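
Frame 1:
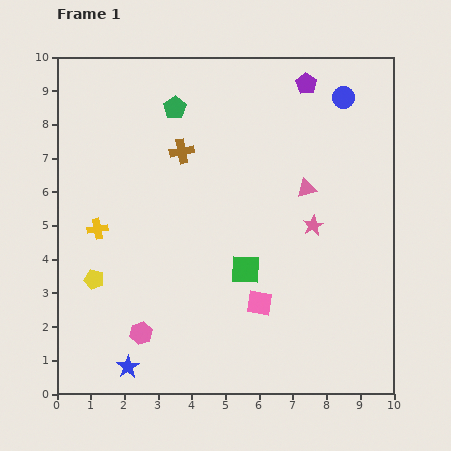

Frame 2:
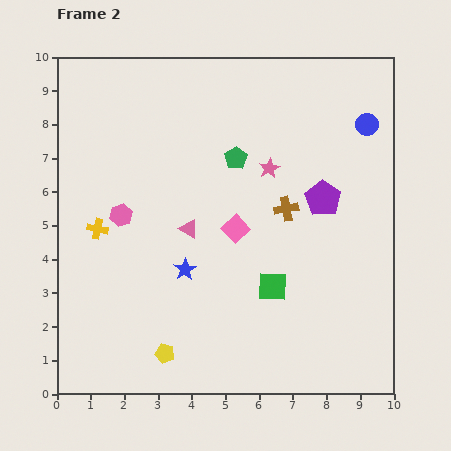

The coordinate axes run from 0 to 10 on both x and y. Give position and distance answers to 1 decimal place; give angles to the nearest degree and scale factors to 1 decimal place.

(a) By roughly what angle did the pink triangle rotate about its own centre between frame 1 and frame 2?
46° clockwise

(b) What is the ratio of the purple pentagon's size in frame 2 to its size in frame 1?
1.7×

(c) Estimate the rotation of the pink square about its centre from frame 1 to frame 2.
38° clockwise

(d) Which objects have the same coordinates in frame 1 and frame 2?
the yellow cross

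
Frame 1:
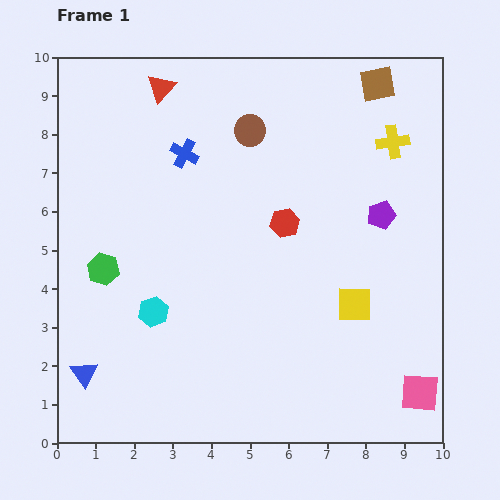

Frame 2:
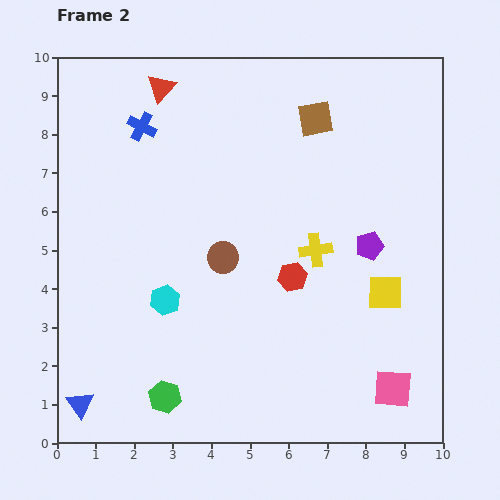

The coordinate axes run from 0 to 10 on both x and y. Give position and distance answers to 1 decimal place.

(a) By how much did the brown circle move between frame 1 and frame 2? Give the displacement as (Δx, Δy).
(-0.7, -3.3)

The brown circle was at (5.0, 8.1) in frame 1 and (4.3, 4.8) in frame 2.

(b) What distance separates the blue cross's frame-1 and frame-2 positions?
1.3

The blue cross moved from (3.3, 7.5) to (2.2, 8.2), a distance of √(1.1² + 0.7²) ≈ 1.3.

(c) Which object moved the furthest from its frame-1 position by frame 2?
the green hexagon

(moved 3.7; next 3.4)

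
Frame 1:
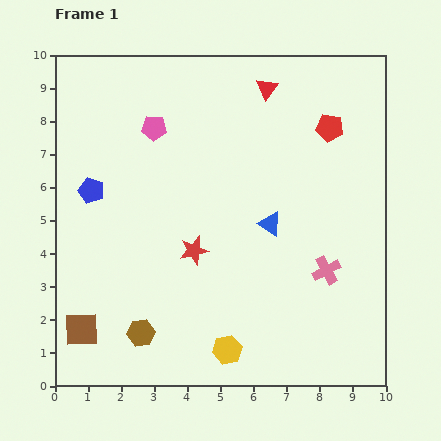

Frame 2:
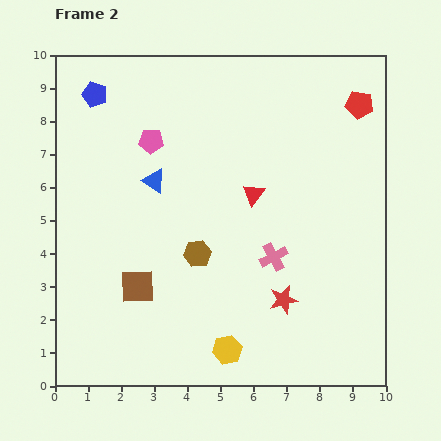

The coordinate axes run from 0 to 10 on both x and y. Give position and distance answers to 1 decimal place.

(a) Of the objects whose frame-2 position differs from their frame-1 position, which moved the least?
the pink pentagon

(moved 0.4)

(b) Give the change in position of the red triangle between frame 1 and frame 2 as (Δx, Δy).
(-0.4, -3.2)

The red triangle was at (6.4, 9.0) in frame 1 and (6.0, 5.8) in frame 2.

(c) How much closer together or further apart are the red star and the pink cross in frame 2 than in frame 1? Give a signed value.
-2.7

Distance in frame 1: 4.0. Distance in frame 2: 1.3.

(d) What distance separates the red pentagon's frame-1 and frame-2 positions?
1.1

The red pentagon moved from (8.3, 7.8) to (9.2, 8.5), a distance of √(0.9² + 0.7²) ≈ 1.1.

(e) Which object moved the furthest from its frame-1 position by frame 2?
the blue triangle

(moved 3.7; next 3.2)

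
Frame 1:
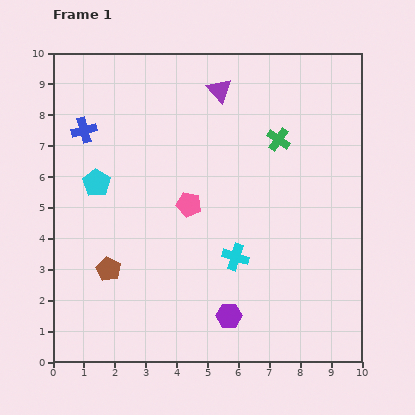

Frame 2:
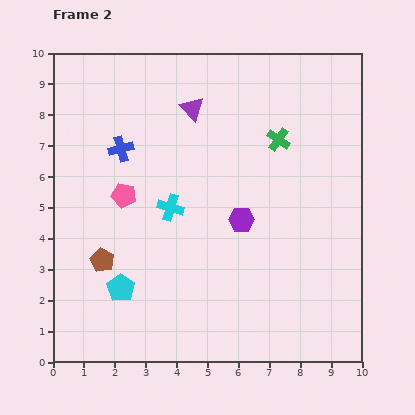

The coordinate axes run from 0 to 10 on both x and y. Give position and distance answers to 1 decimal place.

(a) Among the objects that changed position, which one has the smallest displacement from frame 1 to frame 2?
the brown pentagon

(moved 0.4)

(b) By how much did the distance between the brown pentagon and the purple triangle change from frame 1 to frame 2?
-1.1

Distance in frame 1: 6.8. Distance in frame 2: 5.7.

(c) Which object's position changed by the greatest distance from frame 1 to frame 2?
the cyan pentagon

(moved 3.5; next 3.1)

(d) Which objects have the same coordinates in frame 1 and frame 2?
the green cross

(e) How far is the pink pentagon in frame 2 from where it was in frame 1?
2.1

The pink pentagon moved from (4.4, 5.1) to (2.3, 5.4), a distance of √(2.1² + 0.3²) ≈ 2.1.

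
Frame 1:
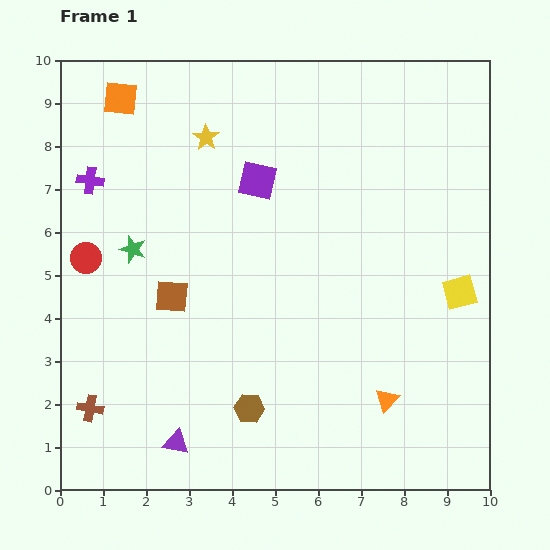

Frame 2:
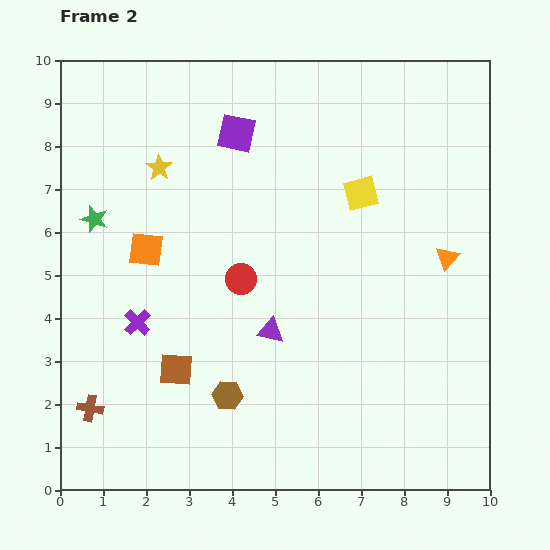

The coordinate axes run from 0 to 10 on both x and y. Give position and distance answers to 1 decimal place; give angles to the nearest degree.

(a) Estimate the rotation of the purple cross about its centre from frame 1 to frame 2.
37° clockwise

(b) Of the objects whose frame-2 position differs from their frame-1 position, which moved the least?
the brown hexagon

(moved 0.6)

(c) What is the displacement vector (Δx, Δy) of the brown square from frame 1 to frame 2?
(0.1, -1.7)

The brown square was at (2.6, 4.5) in frame 1 and (2.7, 2.8) in frame 2.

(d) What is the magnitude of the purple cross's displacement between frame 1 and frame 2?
3.5

The purple cross moved from (0.7, 7.2) to (1.8, 3.9), a distance of √(1.1² + 3.3²) ≈ 3.5.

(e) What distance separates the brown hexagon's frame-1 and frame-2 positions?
0.6

The brown hexagon moved from (4.4, 1.9) to (3.9, 2.2), a distance of √(0.5² + 0.3²) ≈ 0.6.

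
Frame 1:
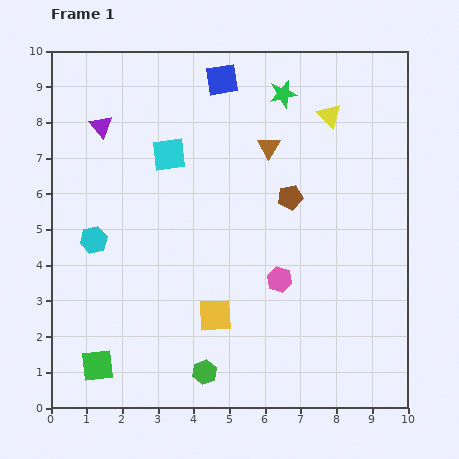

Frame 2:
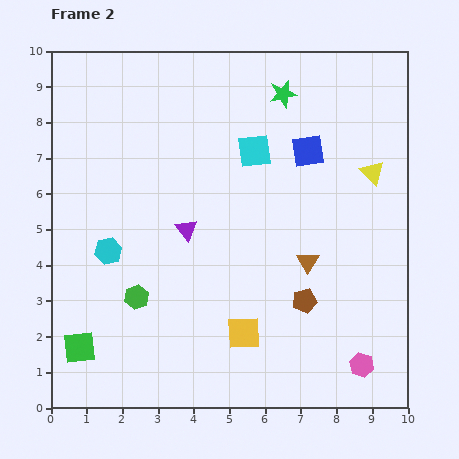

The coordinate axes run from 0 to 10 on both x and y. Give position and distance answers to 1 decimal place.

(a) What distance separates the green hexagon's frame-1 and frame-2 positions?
2.8

The green hexagon moved from (4.3, 1.0) to (2.4, 3.1), a distance of √(1.9² + 2.1²) ≈ 2.8.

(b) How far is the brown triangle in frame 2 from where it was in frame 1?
3.4

The brown triangle moved from (6.1, 7.3) to (7.2, 4.1), a distance of √(1.1² + 3.2²) ≈ 3.4.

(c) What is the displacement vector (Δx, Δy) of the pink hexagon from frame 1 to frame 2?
(2.3, -2.4)

The pink hexagon was at (6.4, 3.6) in frame 1 and (8.7, 1.2) in frame 2.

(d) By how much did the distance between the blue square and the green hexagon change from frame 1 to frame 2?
-1.9

Distance in frame 1: 8.2. Distance in frame 2: 6.3.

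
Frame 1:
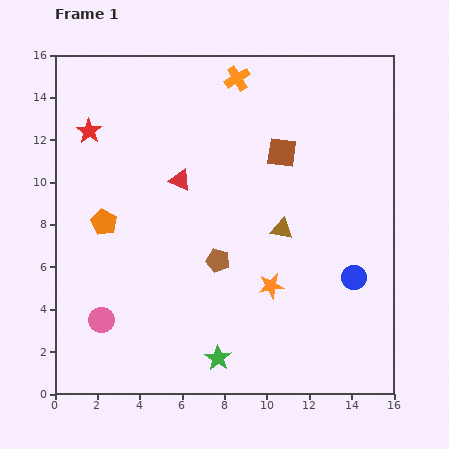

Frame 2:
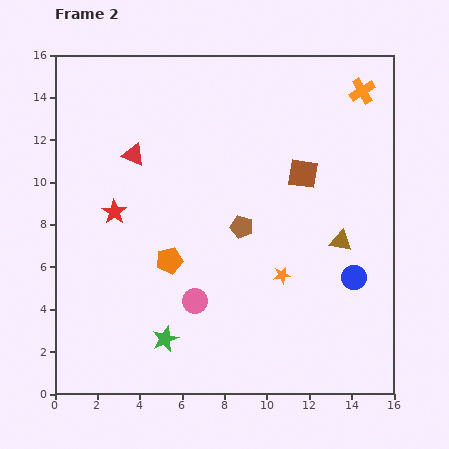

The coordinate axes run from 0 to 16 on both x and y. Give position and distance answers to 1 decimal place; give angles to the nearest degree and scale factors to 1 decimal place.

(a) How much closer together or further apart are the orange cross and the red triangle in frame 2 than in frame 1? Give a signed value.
+5.7

Distance in frame 1: 5.5. Distance in frame 2: 11.2.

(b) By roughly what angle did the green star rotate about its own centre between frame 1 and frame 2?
16° clockwise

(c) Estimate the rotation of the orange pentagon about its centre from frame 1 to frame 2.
31° clockwise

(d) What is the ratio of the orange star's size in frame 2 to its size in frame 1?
0.7×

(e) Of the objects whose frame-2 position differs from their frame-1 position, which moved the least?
the orange star

(moved 0.7)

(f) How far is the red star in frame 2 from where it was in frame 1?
4.0

The red star moved from (1.6, 12.4) to (2.8, 8.6), a distance of √(1.2² + 3.8²) ≈ 4.0.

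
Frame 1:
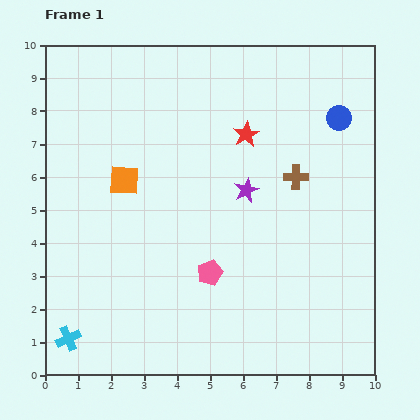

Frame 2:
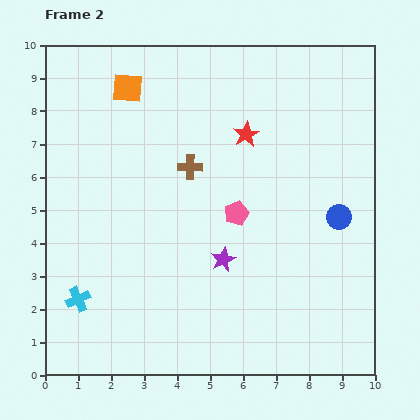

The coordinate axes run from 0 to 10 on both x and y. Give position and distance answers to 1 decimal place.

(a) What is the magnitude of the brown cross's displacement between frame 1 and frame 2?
3.2

The brown cross moved from (7.6, 6.0) to (4.4, 6.3), a distance of √(3.2² + 0.3²) ≈ 3.2.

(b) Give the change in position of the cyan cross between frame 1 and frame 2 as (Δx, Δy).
(0.3, 1.2)

The cyan cross was at (0.7, 1.1) in frame 1 and (1.0, 2.3) in frame 2.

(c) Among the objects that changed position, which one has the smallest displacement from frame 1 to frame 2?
the cyan cross

(moved 1.2)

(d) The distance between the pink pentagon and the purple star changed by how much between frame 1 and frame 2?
-1.2

Distance in frame 1: 2.7. Distance in frame 2: 1.5.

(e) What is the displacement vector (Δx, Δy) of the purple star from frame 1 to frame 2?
(-0.7, -2.1)

The purple star was at (6.1, 5.6) in frame 1 and (5.4, 3.5) in frame 2.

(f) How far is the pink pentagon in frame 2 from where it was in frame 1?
2.0

The pink pentagon moved from (5.0, 3.1) to (5.8, 4.9), a distance of √(0.8² + 1.8²) ≈ 2.0.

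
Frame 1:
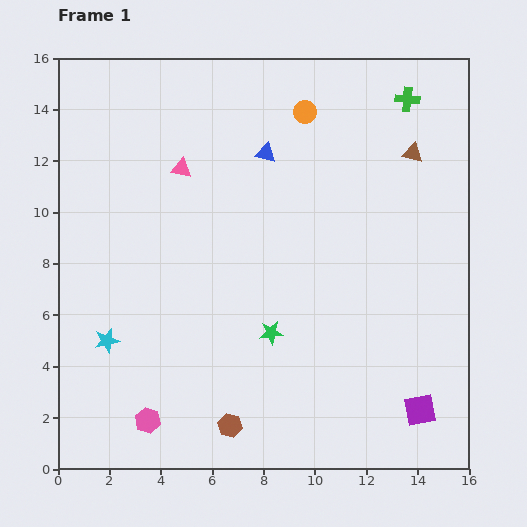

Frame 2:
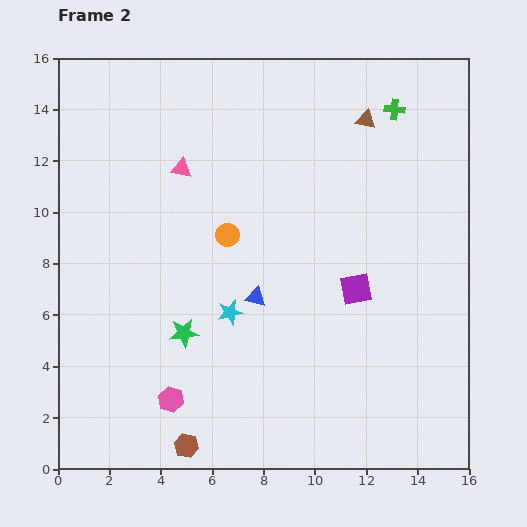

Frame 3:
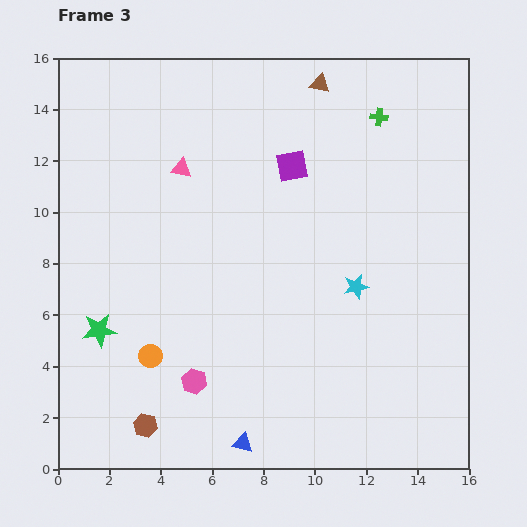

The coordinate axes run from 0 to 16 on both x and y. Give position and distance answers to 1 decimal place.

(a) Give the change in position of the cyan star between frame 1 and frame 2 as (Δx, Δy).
(4.8, 1.1)

The cyan star was at (1.9, 5.0) in frame 1 and (6.7, 6.1) in frame 2.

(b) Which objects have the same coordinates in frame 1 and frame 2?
the pink triangle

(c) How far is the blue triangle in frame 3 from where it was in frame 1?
11.3

The blue triangle moved from (8.1, 12.3) to (7.2, 1.0), a distance of √(0.9² + 11.3²) ≈ 11.3.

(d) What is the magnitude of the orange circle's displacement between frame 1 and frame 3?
11.2

The orange circle moved from (9.6, 13.9) to (3.6, 4.4), a distance of √(6.0² + 9.5²) ≈ 11.2.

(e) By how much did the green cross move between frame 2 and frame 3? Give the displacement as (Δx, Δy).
(-0.6, -0.3)

The green cross was at (13.1, 14.0) in frame 2 and (12.5, 13.7) in frame 3.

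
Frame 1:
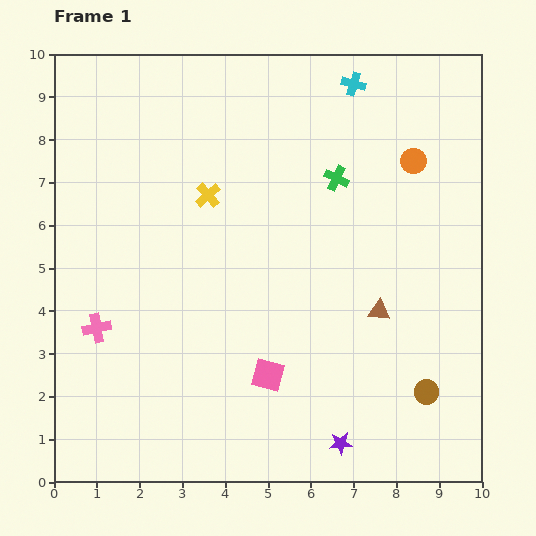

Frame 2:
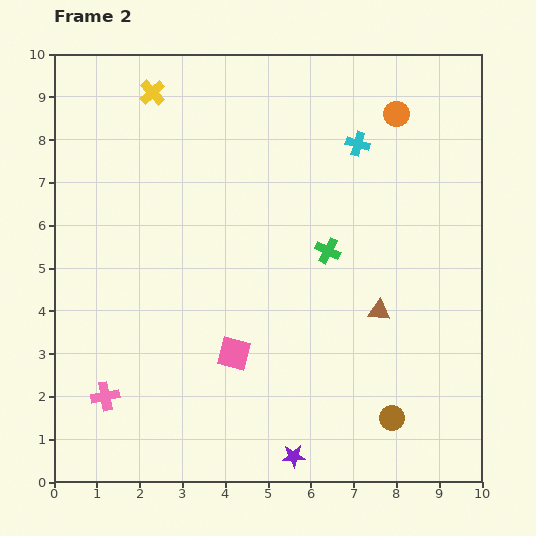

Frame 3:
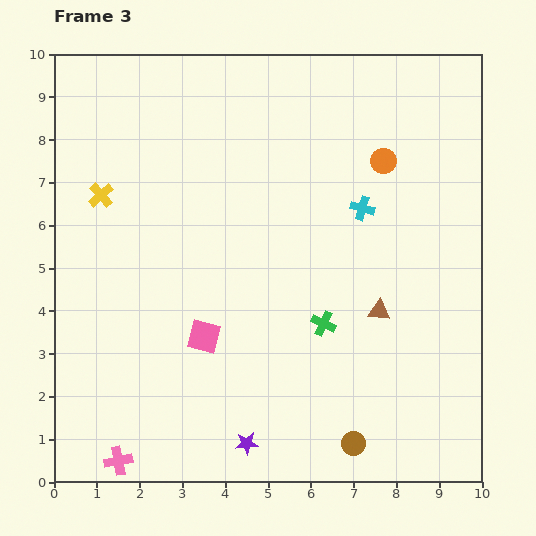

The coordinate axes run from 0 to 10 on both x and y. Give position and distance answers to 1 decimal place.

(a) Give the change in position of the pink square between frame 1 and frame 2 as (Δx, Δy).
(-0.8, 0.5)

The pink square was at (5.0, 2.5) in frame 1 and (4.2, 3.0) in frame 2.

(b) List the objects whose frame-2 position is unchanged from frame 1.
the brown triangle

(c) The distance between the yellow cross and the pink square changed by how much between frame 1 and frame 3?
-0.3

Distance in frame 1: 4.4. Distance in frame 3: 4.1.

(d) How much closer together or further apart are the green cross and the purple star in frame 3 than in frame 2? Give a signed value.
-1.6

Distance in frame 2: 4.9. Distance in frame 3: 3.3.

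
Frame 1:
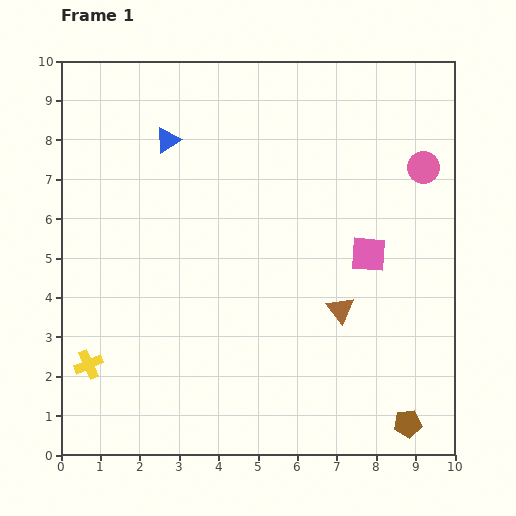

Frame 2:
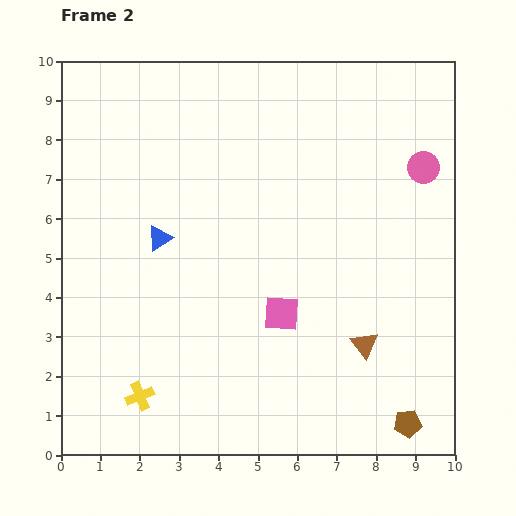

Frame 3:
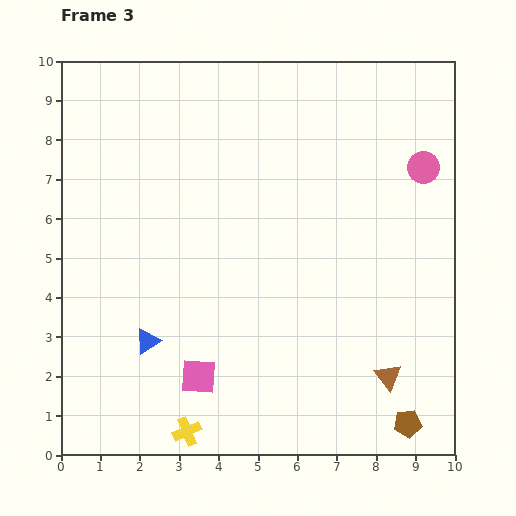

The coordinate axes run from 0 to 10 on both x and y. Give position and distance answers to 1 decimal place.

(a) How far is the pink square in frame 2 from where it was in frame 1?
2.7

The pink square moved from (7.8, 5.1) to (5.6, 3.6), a distance of √(2.2² + 1.5²) ≈ 2.7.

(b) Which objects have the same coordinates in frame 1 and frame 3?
the brown pentagon, the pink circle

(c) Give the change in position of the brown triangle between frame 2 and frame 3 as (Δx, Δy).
(0.6, -0.8)

The brown triangle was at (7.7, 2.8) in frame 2 and (8.3, 2.0) in frame 3.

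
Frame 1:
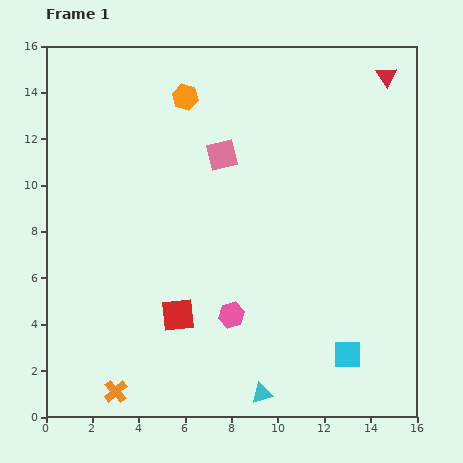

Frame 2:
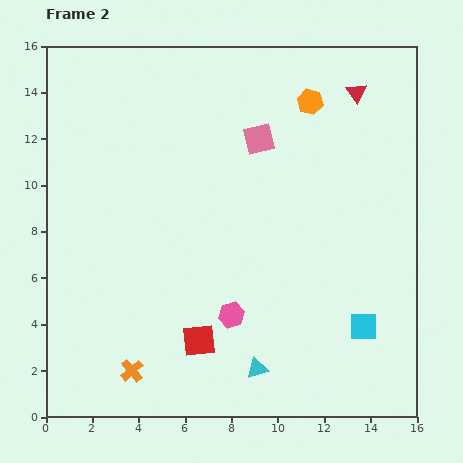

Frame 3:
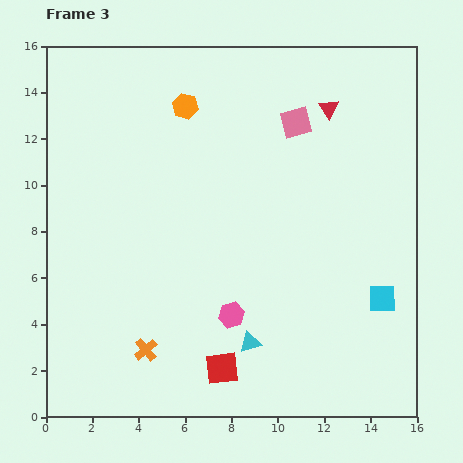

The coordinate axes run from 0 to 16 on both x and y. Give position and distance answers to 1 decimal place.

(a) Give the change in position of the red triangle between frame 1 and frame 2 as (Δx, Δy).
(-1.3, -0.7)

The red triangle was at (14.7, 14.7) in frame 1 and (13.4, 14.0) in frame 2.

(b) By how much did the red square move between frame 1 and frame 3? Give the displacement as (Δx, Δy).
(1.9, -2.3)

The red square was at (5.7, 4.4) in frame 1 and (7.6, 2.1) in frame 3.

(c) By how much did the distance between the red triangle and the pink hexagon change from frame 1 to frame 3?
-2.5

Distance in frame 1: 12.3. Distance in frame 3: 9.8.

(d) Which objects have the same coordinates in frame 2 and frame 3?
the pink hexagon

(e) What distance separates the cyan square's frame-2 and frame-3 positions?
1.4

The cyan square moved from (13.7, 3.9) to (14.5, 5.1), a distance of √(0.8² + 1.2²) ≈ 1.4.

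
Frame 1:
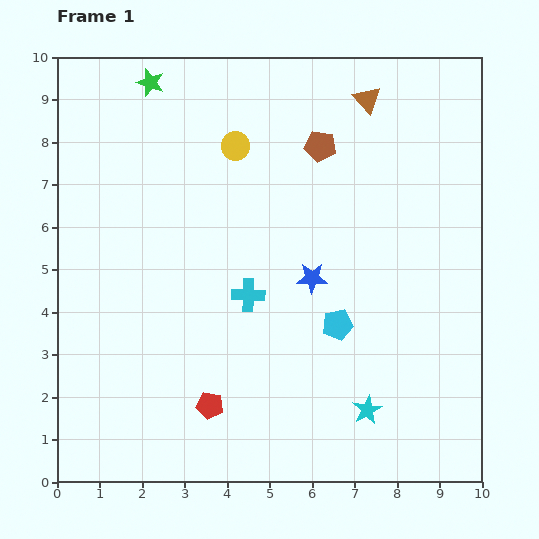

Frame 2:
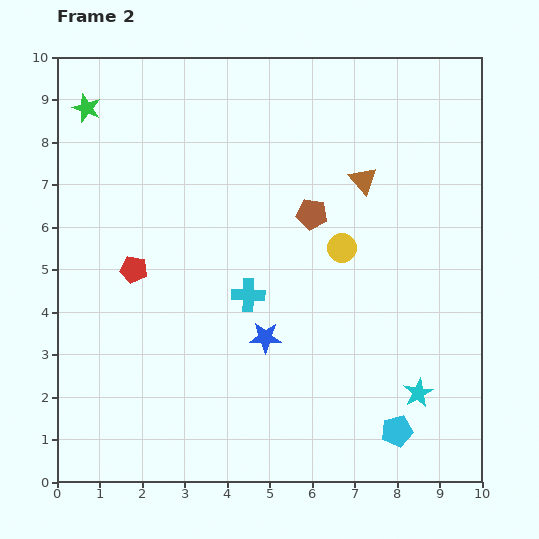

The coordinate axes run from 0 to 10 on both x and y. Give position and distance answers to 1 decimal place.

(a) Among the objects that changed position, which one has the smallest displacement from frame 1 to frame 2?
the cyan star

(moved 1.3)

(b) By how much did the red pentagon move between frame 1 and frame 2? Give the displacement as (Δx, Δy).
(-1.8, 3.2)

The red pentagon was at (3.6, 1.8) in frame 1 and (1.8, 5.0) in frame 2.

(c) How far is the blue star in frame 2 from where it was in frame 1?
1.8

The blue star moved from (6.0, 4.8) to (4.9, 3.4), a distance of √(1.1² + 1.4²) ≈ 1.8.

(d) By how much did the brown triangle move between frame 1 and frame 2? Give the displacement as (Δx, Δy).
(-0.1, -1.9)

The brown triangle was at (7.3, 9.0) in frame 1 and (7.2, 7.1) in frame 2.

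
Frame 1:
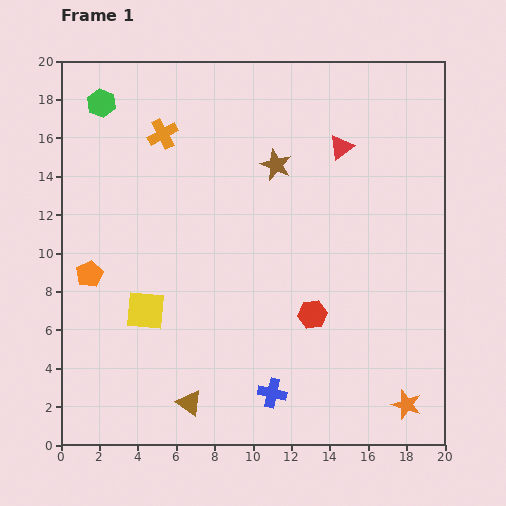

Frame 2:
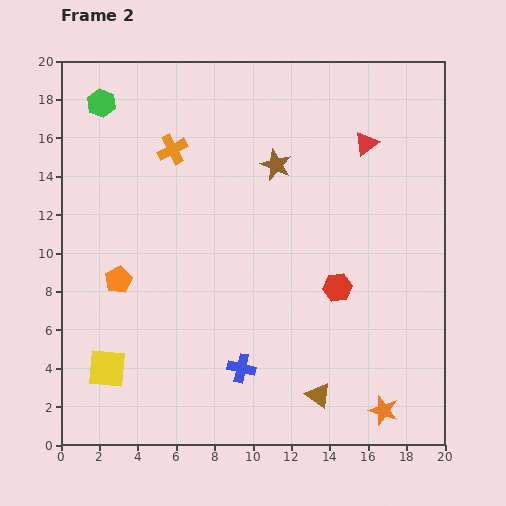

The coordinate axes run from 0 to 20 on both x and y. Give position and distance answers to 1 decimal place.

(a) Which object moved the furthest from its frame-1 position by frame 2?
the brown triangle

(moved 6.7; next 3.6)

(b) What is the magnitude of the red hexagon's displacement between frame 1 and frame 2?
1.9

The red hexagon moved from (13.1, 6.8) to (14.4, 8.2), a distance of √(1.3² + 1.4²) ≈ 1.9.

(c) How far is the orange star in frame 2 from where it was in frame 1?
1.2

The orange star moved from (18.0, 2.1) to (16.8, 1.8), a distance of √(1.2² + 0.3²) ≈ 1.2.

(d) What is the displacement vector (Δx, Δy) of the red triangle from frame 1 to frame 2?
(1.3, 0.2)

The red triangle was at (14.6, 15.5) in frame 1 and (15.9, 15.7) in frame 2.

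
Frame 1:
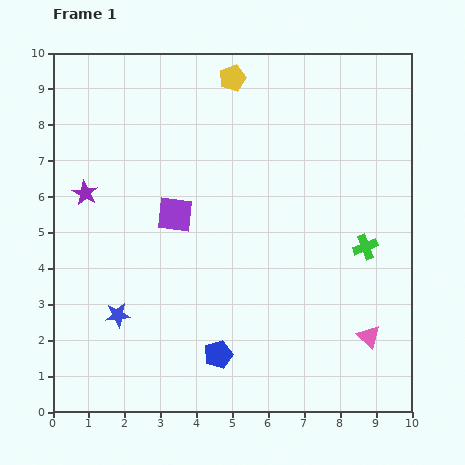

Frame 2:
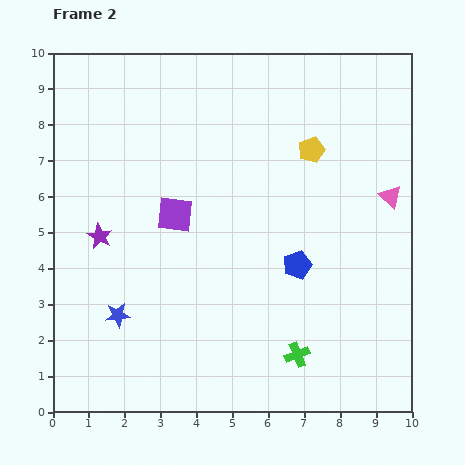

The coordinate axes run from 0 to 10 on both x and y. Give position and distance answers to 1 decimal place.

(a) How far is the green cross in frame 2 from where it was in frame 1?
3.6

The green cross moved from (8.7, 4.6) to (6.8, 1.6), a distance of √(1.9² + 3.0²) ≈ 3.6.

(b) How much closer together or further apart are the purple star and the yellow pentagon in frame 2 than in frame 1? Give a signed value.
+1.2

Distance in frame 1: 5.2. Distance in frame 2: 6.4.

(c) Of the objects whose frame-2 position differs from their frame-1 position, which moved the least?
the purple star

(moved 1.3)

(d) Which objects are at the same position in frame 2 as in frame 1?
the purple square, the blue star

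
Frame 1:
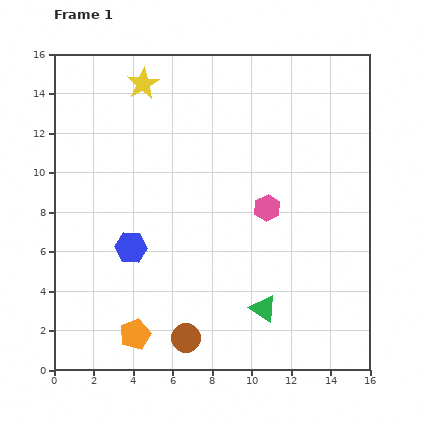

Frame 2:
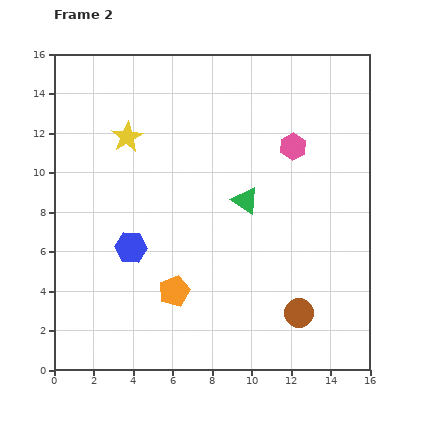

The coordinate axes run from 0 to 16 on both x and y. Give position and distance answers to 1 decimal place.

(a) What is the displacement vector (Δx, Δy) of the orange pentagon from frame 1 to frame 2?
(2.0, 2.2)

The orange pentagon was at (4.1, 1.8) in frame 1 and (6.1, 4.0) in frame 2.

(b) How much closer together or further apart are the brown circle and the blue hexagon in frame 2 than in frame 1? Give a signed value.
+3.7

Distance in frame 1: 5.4. Distance in frame 2: 9.1.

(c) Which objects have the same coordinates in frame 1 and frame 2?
the blue hexagon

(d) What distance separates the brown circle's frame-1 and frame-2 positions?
5.8

The brown circle moved from (6.7, 1.6) to (12.4, 2.9), a distance of √(5.7² + 1.3²) ≈ 5.8.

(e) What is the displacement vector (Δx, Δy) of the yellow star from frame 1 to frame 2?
(-0.8, -2.7)

The yellow star was at (4.5, 14.5) in frame 1 and (3.7, 11.8) in frame 2.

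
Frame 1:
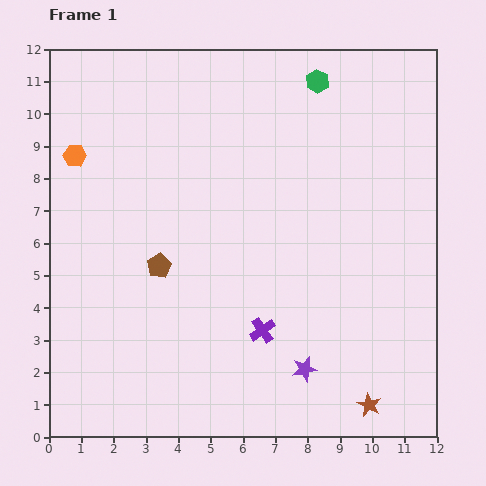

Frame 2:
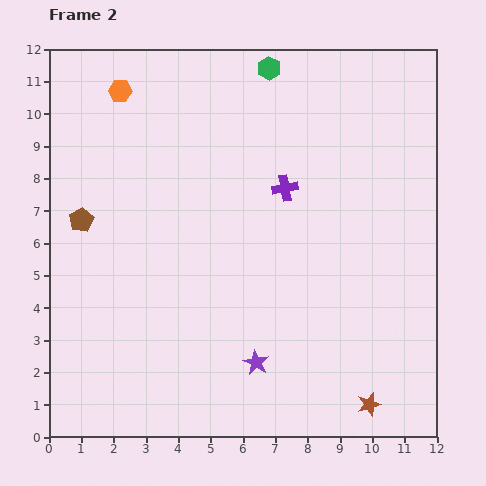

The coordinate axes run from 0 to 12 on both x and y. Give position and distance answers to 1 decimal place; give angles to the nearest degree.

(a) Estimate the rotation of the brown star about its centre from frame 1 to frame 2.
29° clockwise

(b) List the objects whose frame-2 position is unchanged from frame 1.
the brown star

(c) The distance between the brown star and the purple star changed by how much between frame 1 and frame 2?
+1.4

Distance in frame 1: 2.3. Distance in frame 2: 3.7.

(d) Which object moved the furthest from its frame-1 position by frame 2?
the purple cross

(moved 4.5; next 2.8)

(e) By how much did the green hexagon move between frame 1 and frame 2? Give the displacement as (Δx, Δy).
(-1.5, 0.4)

The green hexagon was at (8.3, 11.0) in frame 1 and (6.8, 11.4) in frame 2.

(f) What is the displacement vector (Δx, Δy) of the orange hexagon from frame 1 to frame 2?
(1.4, 2.0)

The orange hexagon was at (0.8, 8.7) in frame 1 and (2.2, 10.7) in frame 2.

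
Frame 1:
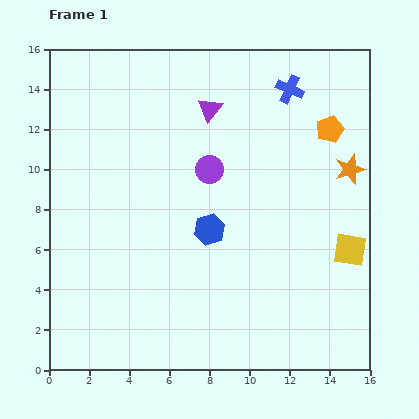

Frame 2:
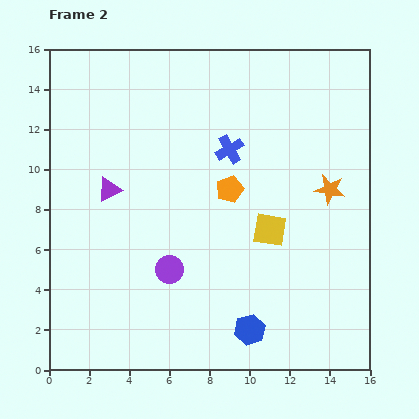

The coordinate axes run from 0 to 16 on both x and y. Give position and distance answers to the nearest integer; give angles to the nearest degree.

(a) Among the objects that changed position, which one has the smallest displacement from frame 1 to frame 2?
the orange star

(moved 1)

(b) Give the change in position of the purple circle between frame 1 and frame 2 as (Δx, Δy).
(-2, -5)

The purple circle was at (8, 10) in frame 1 and (6, 5) in frame 2.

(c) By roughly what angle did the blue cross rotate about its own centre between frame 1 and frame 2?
36° clockwise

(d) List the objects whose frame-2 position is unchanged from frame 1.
none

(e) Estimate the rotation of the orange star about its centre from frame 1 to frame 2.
28° clockwise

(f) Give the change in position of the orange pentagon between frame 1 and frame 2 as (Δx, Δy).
(-5, -3)

The orange pentagon was at (14, 12) in frame 1 and (9, 9) in frame 2.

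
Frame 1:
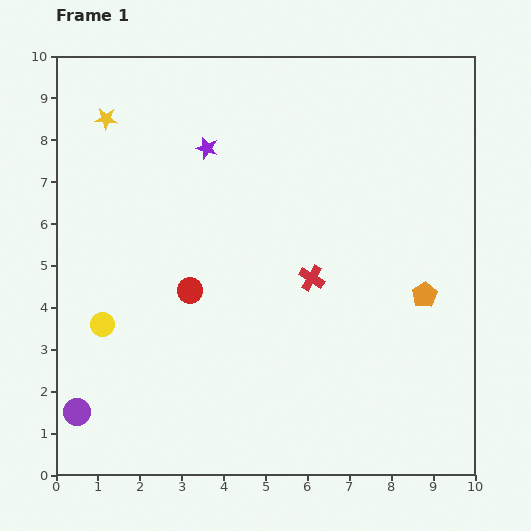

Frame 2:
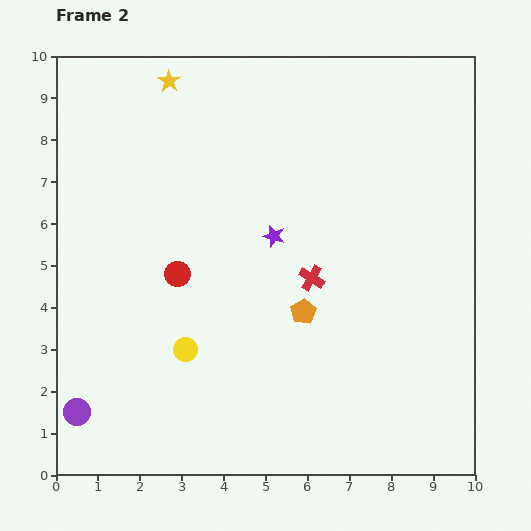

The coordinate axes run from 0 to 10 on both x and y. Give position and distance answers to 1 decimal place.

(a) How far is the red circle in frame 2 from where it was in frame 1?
0.5

The red circle moved from (3.2, 4.4) to (2.9, 4.8), a distance of √(0.3² + 0.4²) ≈ 0.5.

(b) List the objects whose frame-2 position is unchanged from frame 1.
the purple circle, the red cross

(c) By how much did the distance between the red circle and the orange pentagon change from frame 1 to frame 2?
-2.5

Distance in frame 1: 5.6. Distance in frame 2: 3.1.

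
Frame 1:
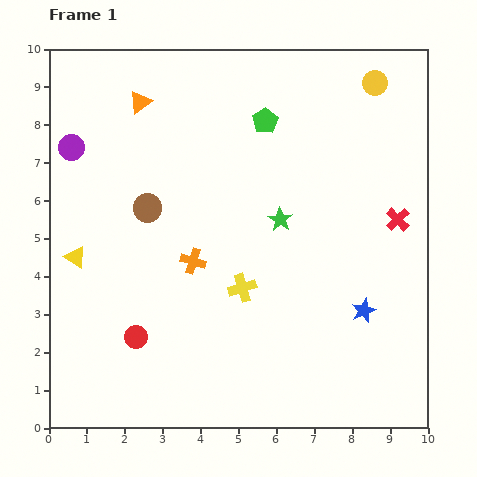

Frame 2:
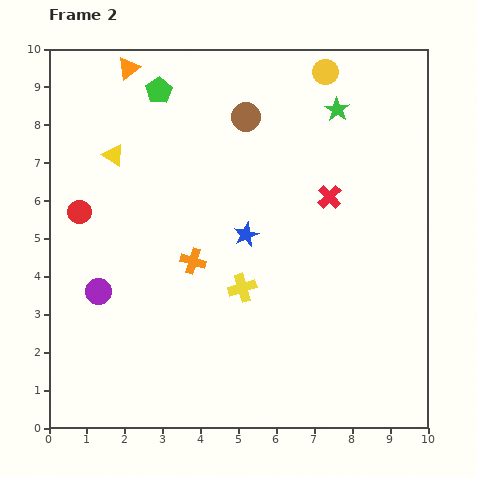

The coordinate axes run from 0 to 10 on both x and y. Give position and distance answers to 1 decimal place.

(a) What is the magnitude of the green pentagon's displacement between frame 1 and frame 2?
2.9

The green pentagon moved from (5.7, 8.1) to (2.9, 8.9), a distance of √(2.8² + 0.8²) ≈ 2.9.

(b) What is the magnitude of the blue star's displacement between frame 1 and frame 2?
3.7

The blue star moved from (8.3, 3.1) to (5.2, 5.1), a distance of √(3.1² + 2.0²) ≈ 3.7.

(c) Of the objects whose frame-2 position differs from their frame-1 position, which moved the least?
the orange triangle

(moved 0.9)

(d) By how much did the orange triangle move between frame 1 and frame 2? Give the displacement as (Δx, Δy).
(-0.3, 0.9)

The orange triangle was at (2.4, 8.6) in frame 1 and (2.1, 9.5) in frame 2.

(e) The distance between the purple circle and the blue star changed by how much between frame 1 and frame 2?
-4.6

Distance in frame 1: 8.8. Distance in frame 2: 4.2.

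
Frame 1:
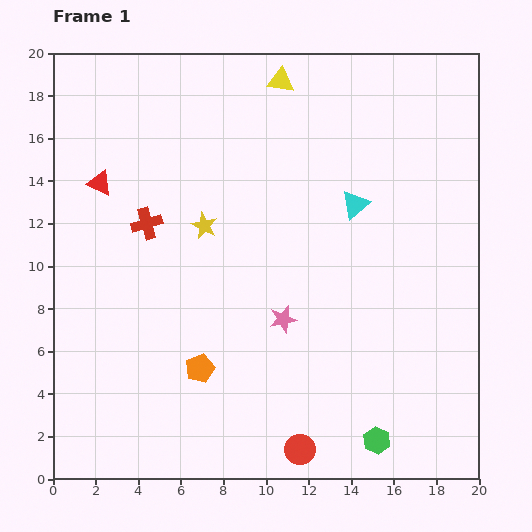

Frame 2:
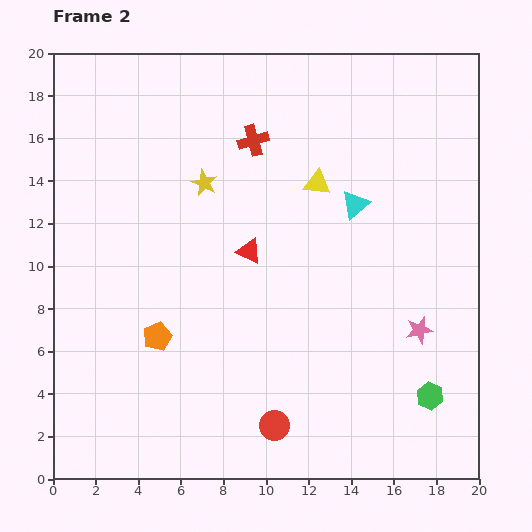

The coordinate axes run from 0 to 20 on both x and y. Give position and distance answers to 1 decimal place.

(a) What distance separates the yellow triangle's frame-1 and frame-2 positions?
5.1

The yellow triangle moved from (10.7, 18.7) to (12.4, 13.9), a distance of √(1.7² + 4.8²) ≈ 5.1.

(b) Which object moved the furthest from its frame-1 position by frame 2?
the red triangle

(moved 7.7; next 6.4)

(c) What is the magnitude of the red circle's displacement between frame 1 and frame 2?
1.6

The red circle moved from (11.6, 1.4) to (10.4, 2.5), a distance of √(1.2² + 1.1²) ≈ 1.6.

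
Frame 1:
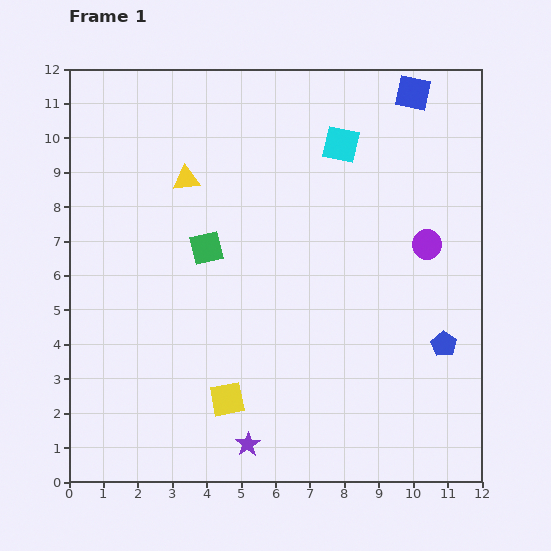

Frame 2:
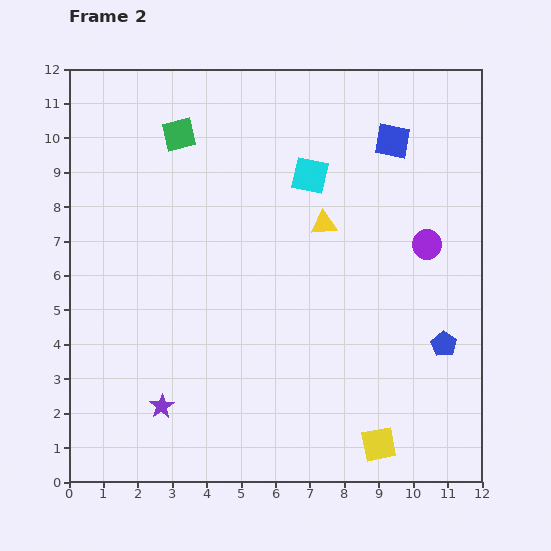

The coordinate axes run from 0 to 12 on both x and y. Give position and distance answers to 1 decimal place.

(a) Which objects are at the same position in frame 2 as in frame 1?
the blue pentagon, the purple circle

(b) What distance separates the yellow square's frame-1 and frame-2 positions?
4.6

The yellow square moved from (4.6, 2.4) to (9.0, 1.1), a distance of √(4.4² + 1.3²) ≈ 4.6.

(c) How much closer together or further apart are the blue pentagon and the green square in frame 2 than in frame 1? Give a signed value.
+2.4

Distance in frame 1: 7.4. Distance in frame 2: 9.8.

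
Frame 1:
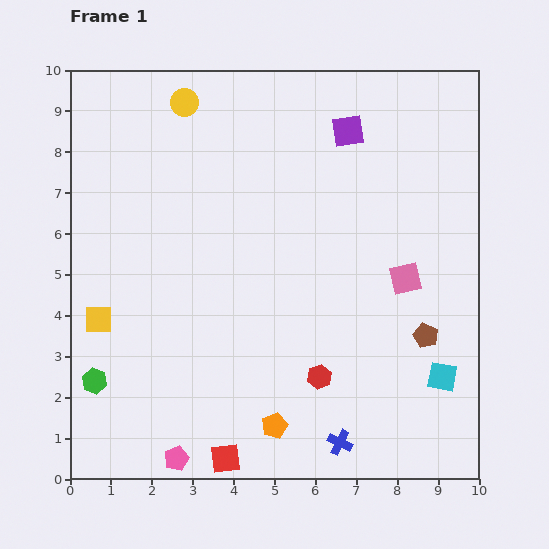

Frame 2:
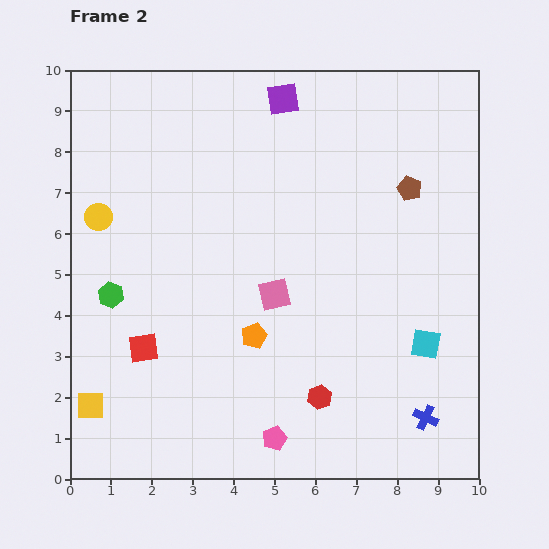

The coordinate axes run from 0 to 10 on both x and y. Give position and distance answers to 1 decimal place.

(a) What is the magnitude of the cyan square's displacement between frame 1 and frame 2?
0.9

The cyan square moved from (9.1, 2.5) to (8.7, 3.3), a distance of √(0.4² + 0.8²) ≈ 0.9.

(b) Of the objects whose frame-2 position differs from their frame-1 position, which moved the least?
the red hexagon

(moved 0.5)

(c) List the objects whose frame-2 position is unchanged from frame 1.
none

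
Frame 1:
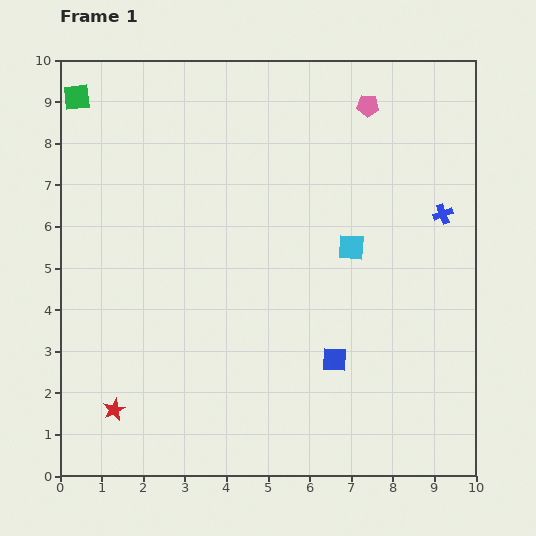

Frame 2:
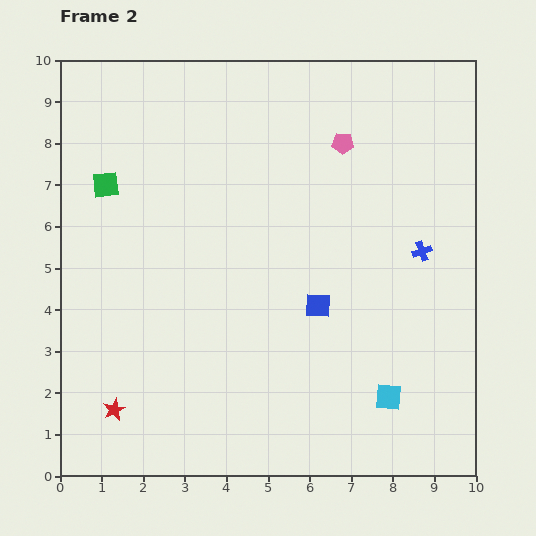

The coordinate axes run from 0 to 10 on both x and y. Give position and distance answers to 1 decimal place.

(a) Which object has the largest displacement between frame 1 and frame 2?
the cyan square

(moved 3.7; next 2.2)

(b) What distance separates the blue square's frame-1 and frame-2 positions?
1.4

The blue square moved from (6.6, 2.8) to (6.2, 4.1), a distance of √(0.4² + 1.3²) ≈ 1.4.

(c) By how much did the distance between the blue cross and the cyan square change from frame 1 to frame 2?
+1.3

Distance in frame 1: 2.3. Distance in frame 2: 3.6.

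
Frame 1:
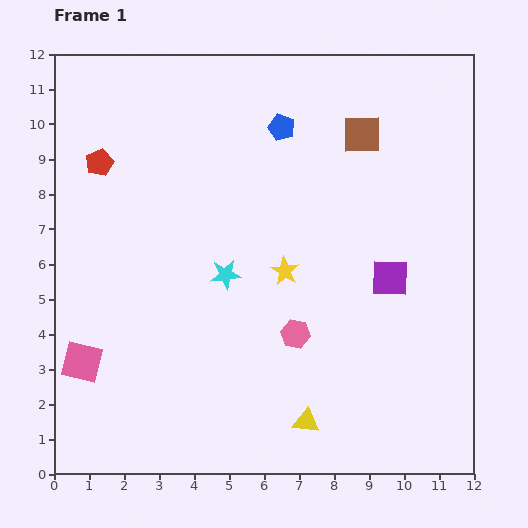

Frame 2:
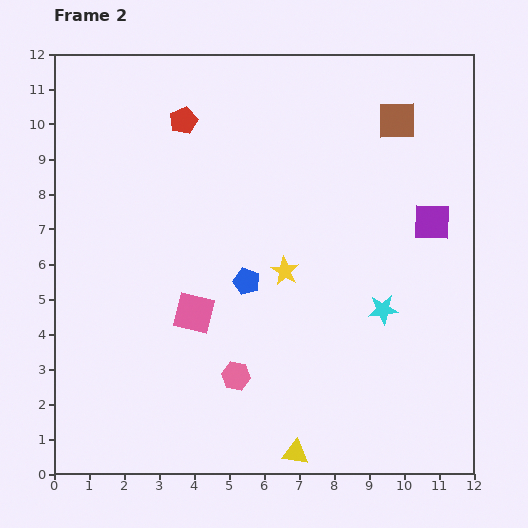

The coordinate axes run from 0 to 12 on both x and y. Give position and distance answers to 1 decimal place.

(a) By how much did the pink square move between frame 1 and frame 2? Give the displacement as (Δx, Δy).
(3.2, 1.4)

The pink square was at (0.8, 3.2) in frame 1 and (4.0, 4.6) in frame 2.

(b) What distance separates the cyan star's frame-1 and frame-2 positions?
4.6

The cyan star moved from (4.9, 5.7) to (9.4, 4.7), a distance of √(4.5² + 1.0²) ≈ 4.6.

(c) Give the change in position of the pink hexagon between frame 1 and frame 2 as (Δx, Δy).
(-1.7, -1.2)

The pink hexagon was at (6.9, 4.0) in frame 1 and (5.2, 2.8) in frame 2.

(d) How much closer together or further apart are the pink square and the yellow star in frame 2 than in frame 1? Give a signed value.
-3.5

Distance in frame 1: 6.4. Distance in frame 2: 2.9.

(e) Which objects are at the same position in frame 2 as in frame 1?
the yellow star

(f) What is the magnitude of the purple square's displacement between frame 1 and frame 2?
2.0

The purple square moved from (9.6, 5.6) to (10.8, 7.2), a distance of √(1.2² + 1.6²) ≈ 2.0.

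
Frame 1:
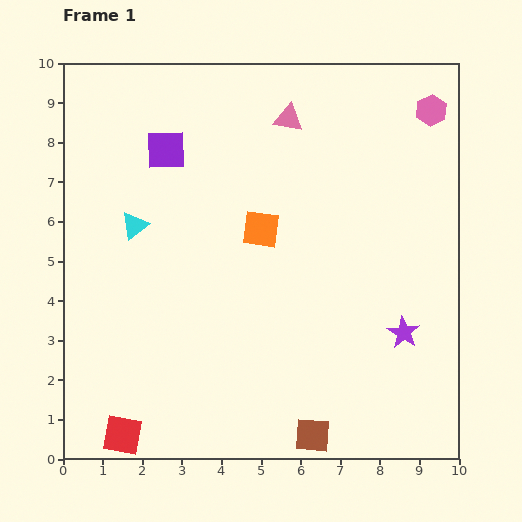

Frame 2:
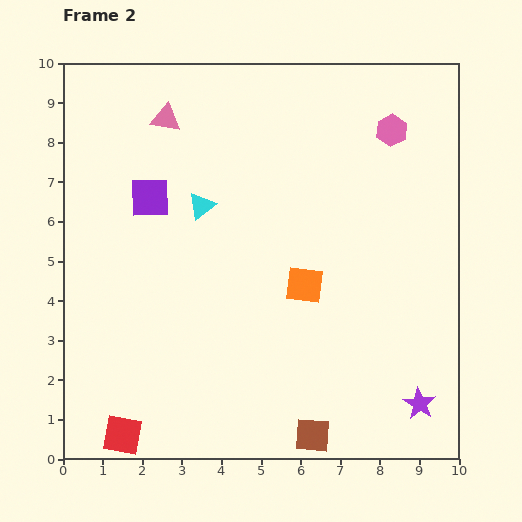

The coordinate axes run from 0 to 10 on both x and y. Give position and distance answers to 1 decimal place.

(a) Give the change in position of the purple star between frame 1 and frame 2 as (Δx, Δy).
(0.4, -1.8)

The purple star was at (8.6, 3.2) in frame 1 and (9.0, 1.4) in frame 2.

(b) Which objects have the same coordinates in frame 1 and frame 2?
the brown square, the red square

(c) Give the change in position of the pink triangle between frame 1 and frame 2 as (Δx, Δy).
(-3.1, 0.0)

The pink triangle was at (5.7, 8.6) in frame 1 and (2.6, 8.6) in frame 2.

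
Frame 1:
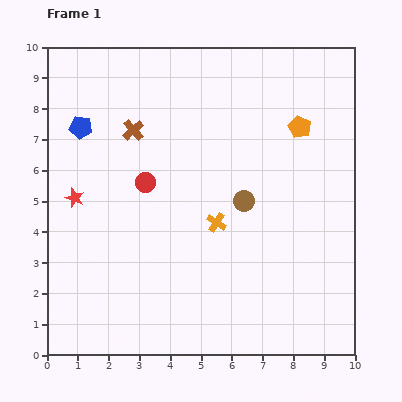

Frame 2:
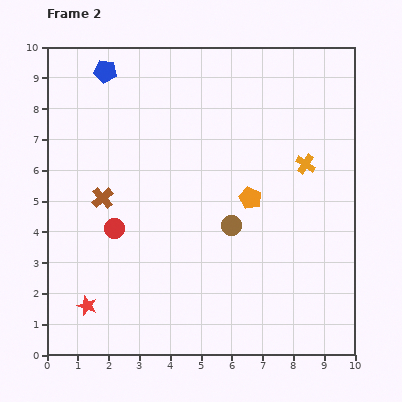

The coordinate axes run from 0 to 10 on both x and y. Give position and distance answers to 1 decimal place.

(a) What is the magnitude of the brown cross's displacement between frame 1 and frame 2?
2.4

The brown cross moved from (2.8, 7.3) to (1.8, 5.1), a distance of √(1.0² + 2.2²) ≈ 2.4.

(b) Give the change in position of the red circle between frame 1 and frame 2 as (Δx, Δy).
(-1.0, -1.5)

The red circle was at (3.2, 5.6) in frame 1 and (2.2, 4.1) in frame 2.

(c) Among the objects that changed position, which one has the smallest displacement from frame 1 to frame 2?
the brown circle

(moved 0.9)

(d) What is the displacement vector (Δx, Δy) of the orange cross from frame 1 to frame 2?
(2.9, 1.9)

The orange cross was at (5.5, 4.3) in frame 1 and (8.4, 6.2) in frame 2.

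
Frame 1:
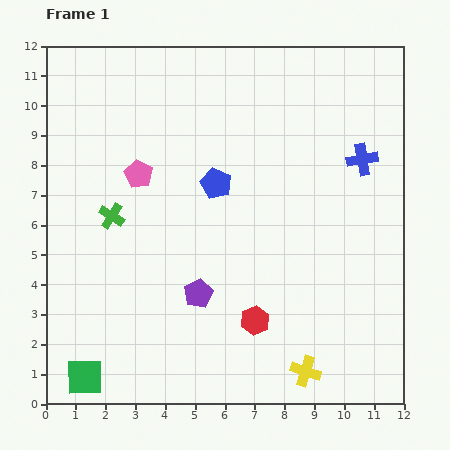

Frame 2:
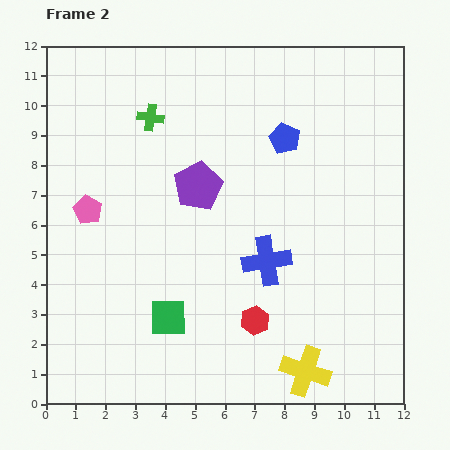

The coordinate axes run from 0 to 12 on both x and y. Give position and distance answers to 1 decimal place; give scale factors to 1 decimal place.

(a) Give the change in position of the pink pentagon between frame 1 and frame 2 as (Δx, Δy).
(-1.7, -1.2)

The pink pentagon was at (3.1, 7.7) in frame 1 and (1.4, 6.5) in frame 2.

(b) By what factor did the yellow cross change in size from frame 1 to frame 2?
1.6×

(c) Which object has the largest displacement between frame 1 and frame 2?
the blue cross

(moved 4.7; next 3.6)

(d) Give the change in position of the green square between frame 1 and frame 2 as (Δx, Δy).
(2.8, 2.0)

The green square was at (1.3, 0.9) in frame 1 and (4.1, 2.9) in frame 2.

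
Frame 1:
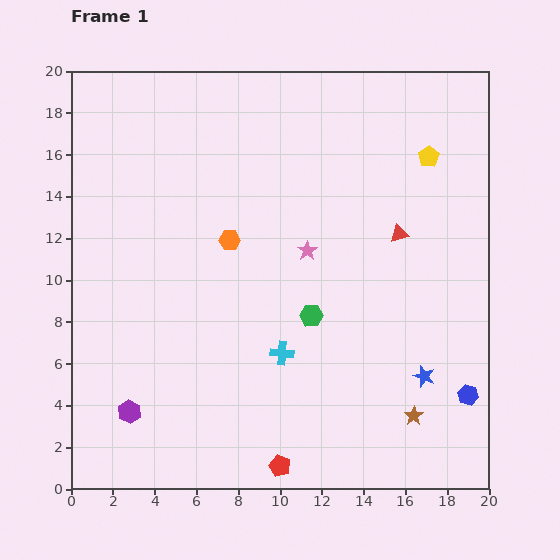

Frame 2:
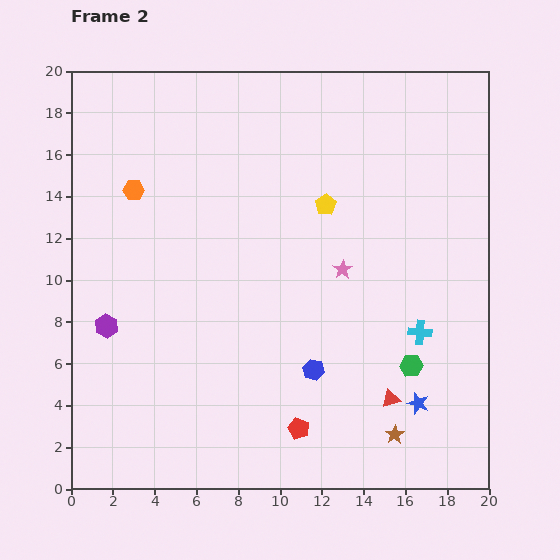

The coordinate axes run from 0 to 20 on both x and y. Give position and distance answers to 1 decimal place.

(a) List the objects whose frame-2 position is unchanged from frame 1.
none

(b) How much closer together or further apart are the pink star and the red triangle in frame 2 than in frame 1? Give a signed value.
+2.1

Distance in frame 1: 4.5. Distance in frame 2: 6.6.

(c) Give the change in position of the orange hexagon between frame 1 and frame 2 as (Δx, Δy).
(-4.6, 2.4)

The orange hexagon was at (7.6, 11.9) in frame 1 and (3.0, 14.3) in frame 2.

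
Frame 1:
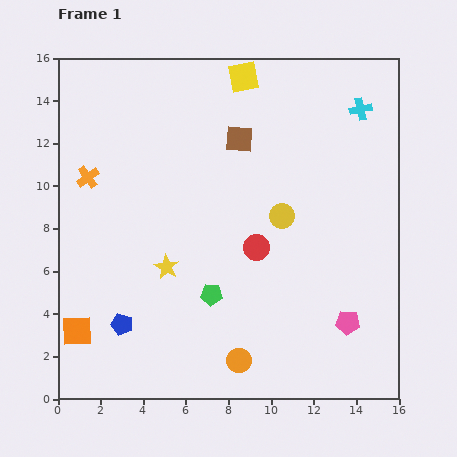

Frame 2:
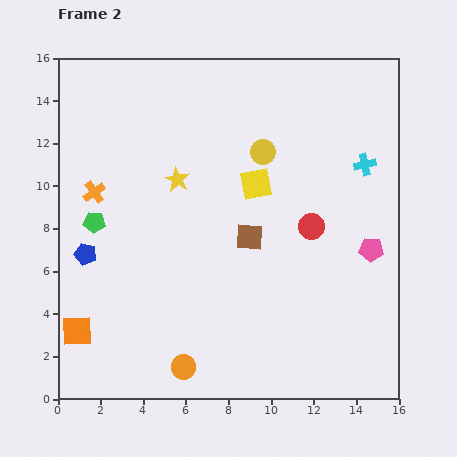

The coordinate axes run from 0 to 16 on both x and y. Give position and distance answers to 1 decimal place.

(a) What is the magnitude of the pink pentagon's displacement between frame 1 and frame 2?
3.6

The pink pentagon moved from (13.6, 3.6) to (14.7, 7.0), a distance of √(1.1² + 3.4²) ≈ 3.6.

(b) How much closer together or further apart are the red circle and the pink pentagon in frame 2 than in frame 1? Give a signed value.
-2.5

Distance in frame 1: 5.5. Distance in frame 2: 3.0.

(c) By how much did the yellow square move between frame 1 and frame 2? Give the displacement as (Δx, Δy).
(0.6, -5.0)

The yellow square was at (8.7, 15.1) in frame 1 and (9.3, 10.1) in frame 2.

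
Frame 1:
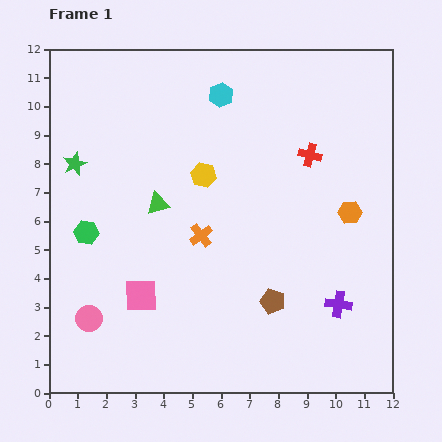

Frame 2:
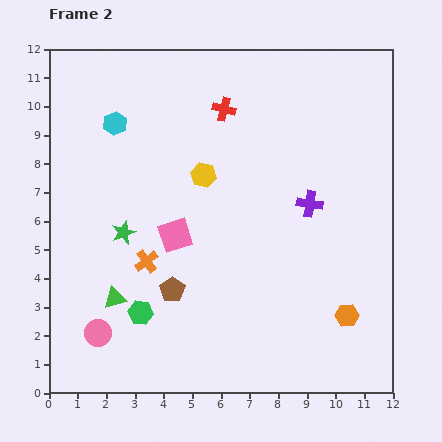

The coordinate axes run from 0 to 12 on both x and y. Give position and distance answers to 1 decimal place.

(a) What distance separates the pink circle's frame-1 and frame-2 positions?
0.6

The pink circle moved from (1.4, 2.6) to (1.7, 2.1), a distance of √(0.3² + 0.5²) ≈ 0.6.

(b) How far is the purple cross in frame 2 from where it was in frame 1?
3.6

The purple cross moved from (10.1, 3.1) to (9.1, 6.6), a distance of √(1.0² + 3.5²) ≈ 3.6.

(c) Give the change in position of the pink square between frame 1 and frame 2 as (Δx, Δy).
(1.2, 2.1)

The pink square was at (3.2, 3.4) in frame 1 and (4.4, 5.5) in frame 2.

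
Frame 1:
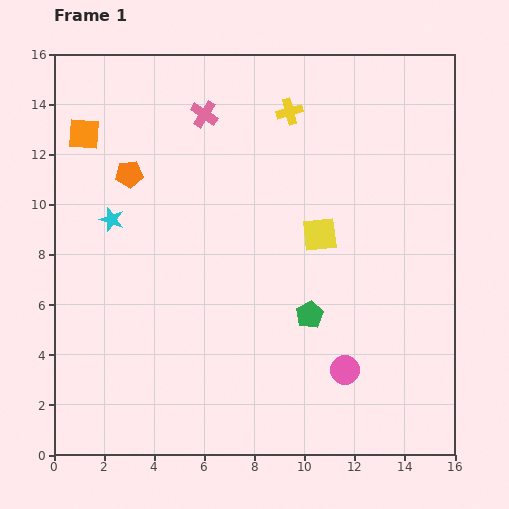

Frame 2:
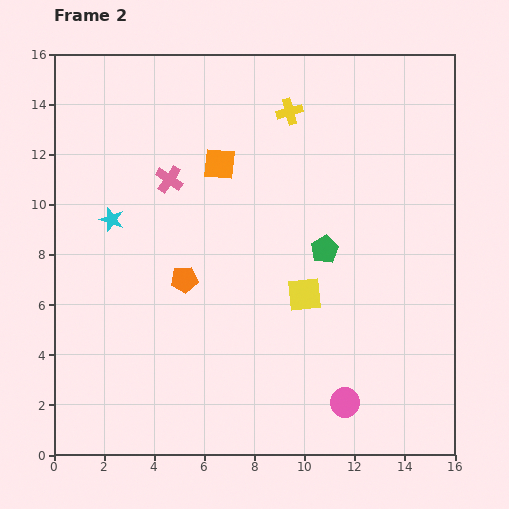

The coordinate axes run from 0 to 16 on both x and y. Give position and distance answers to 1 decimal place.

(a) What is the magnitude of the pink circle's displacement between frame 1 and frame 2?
1.3

The pink circle moved from (11.6, 3.4) to (11.6, 2.1), a distance of √(0.0² + 1.3²) ≈ 1.3.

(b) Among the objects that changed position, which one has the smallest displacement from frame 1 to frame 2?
the pink circle

(moved 1.3)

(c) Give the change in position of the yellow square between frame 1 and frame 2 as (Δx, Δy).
(-0.6, -2.4)

The yellow square was at (10.6, 8.8) in frame 1 and (10.0, 6.4) in frame 2.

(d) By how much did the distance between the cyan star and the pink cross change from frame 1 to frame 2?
-2.8

Distance in frame 1: 5.6. Distance in frame 2: 2.8.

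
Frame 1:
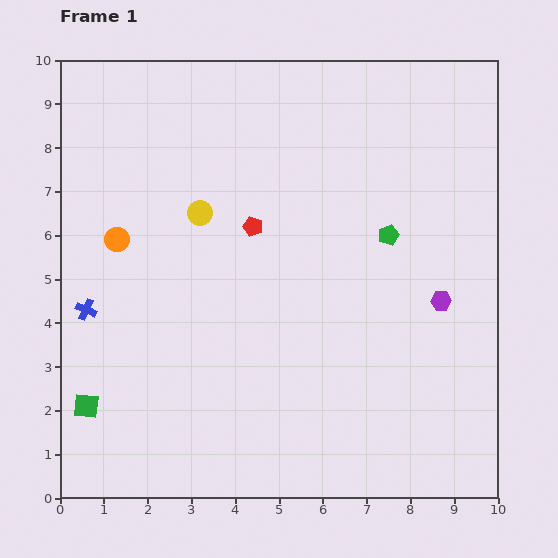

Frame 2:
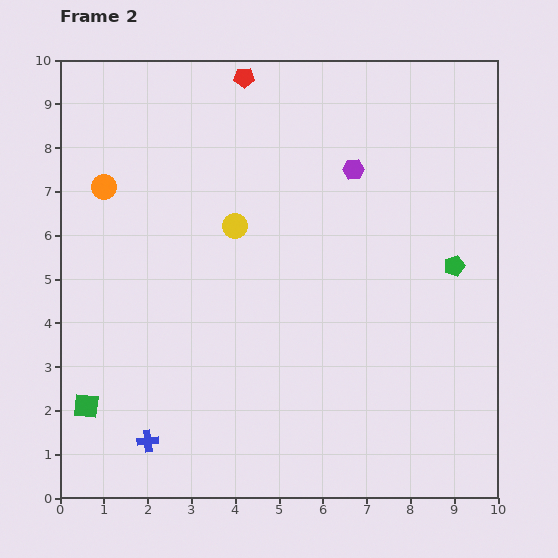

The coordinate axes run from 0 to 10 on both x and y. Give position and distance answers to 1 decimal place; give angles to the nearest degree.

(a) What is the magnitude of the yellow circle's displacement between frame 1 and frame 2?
0.9

The yellow circle moved from (3.2, 6.5) to (4.0, 6.2), a distance of √(0.8² + 0.3²) ≈ 0.9.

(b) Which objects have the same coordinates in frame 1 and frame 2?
the green square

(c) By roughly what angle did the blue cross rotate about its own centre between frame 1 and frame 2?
30° counter-clockwise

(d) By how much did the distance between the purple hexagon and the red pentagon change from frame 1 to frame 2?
-1.3

Distance in frame 1: 4.6. Distance in frame 2: 3.3.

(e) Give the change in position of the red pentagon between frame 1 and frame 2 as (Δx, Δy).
(-0.2, 3.4)

The red pentagon was at (4.4, 6.2) in frame 1 and (4.2, 9.6) in frame 2.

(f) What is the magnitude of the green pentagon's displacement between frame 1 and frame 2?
1.7

The green pentagon moved from (7.5, 6.0) to (9.0, 5.3), a distance of √(1.5² + 0.7²) ≈ 1.7.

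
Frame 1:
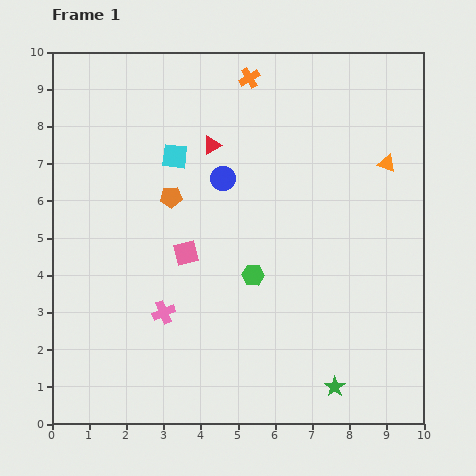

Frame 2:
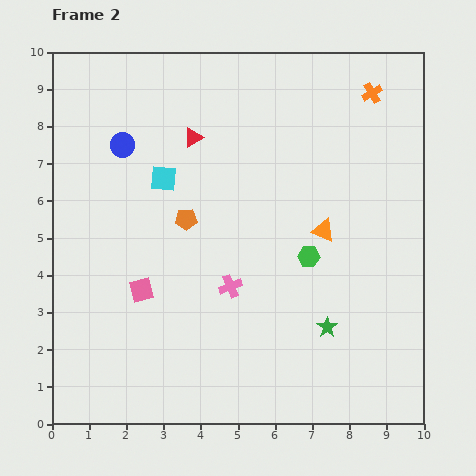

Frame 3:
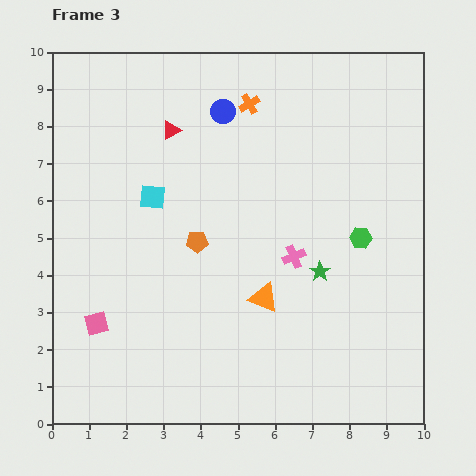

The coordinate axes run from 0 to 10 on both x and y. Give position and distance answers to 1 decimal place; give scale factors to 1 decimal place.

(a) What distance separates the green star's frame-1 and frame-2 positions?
1.6

The green star moved from (7.6, 1.0) to (7.4, 2.6), a distance of √(0.2² + 1.6²) ≈ 1.6.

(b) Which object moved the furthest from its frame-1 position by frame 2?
the orange cross

(moved 3.3; next 2.8)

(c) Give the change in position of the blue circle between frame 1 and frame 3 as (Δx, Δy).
(0.0, 1.8)

The blue circle was at (4.6, 6.6) in frame 1 and (4.6, 8.4) in frame 3.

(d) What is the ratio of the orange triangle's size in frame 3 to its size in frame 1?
1.7×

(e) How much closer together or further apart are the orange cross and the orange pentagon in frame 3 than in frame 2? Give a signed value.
-2.0

Distance in frame 2: 6.0. Distance in frame 3: 4.0.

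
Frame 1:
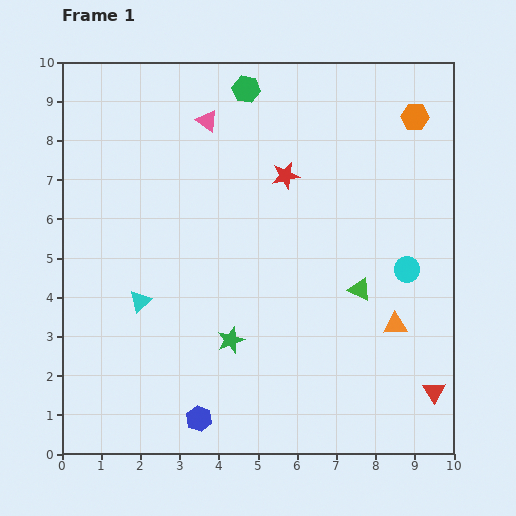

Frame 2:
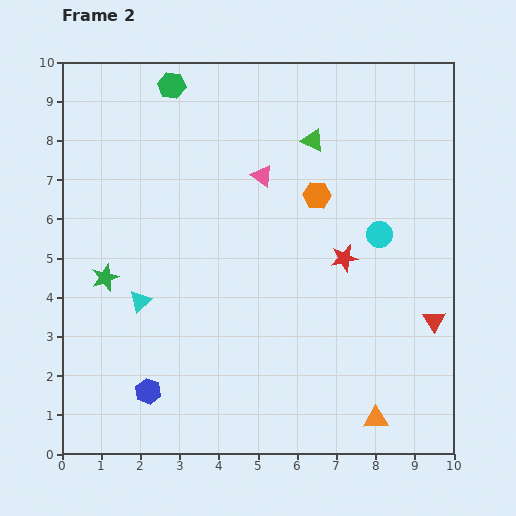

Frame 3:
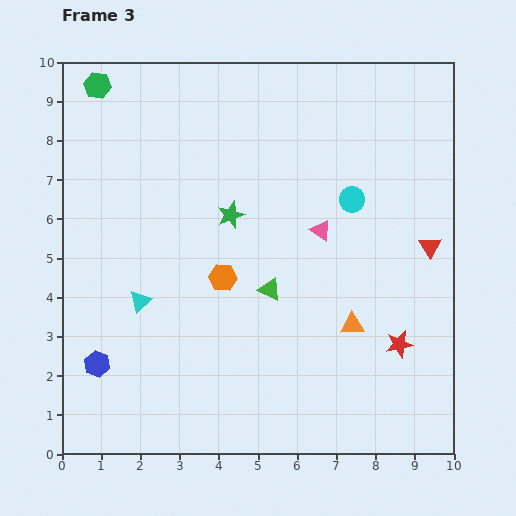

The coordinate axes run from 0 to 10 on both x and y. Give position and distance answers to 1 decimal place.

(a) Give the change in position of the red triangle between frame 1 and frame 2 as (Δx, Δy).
(0.0, 1.8)

The red triangle was at (9.5, 1.6) in frame 1 and (9.5, 3.4) in frame 2.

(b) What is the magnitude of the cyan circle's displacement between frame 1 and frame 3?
2.3

The cyan circle moved from (8.8, 4.7) to (7.4, 6.5), a distance of √(1.4² + 1.8²) ≈ 2.3.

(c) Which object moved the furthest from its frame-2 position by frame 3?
the green triangle

(moved 4.0; next 3.6)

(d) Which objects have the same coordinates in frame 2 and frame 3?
the cyan triangle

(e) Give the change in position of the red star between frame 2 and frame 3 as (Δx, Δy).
(1.4, -2.2)

The red star was at (7.2, 5.0) in frame 2 and (8.6, 2.8) in frame 3.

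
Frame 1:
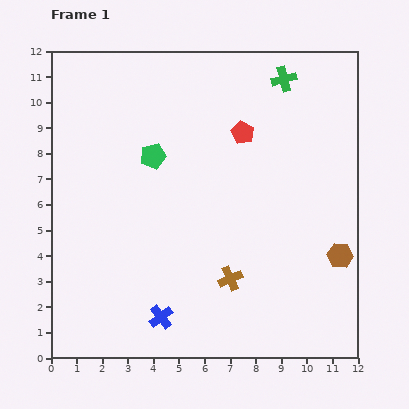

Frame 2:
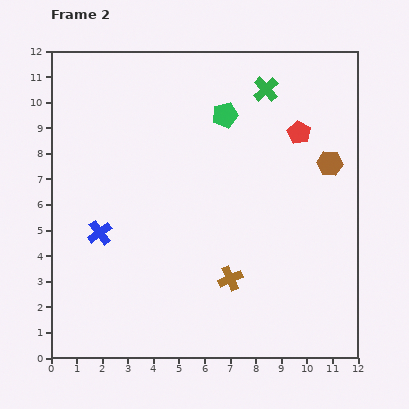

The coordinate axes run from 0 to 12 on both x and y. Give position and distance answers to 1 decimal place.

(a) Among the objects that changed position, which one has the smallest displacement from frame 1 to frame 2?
the green cross

(moved 0.8)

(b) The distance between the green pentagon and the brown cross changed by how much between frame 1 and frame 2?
+0.7

Distance in frame 1: 5.7. Distance in frame 2: 6.4.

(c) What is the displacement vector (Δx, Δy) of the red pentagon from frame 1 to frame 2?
(2.2, 0.0)

The red pentagon was at (7.5, 8.8) in frame 1 and (9.7, 8.8) in frame 2.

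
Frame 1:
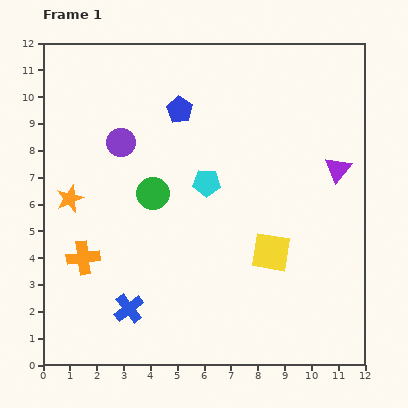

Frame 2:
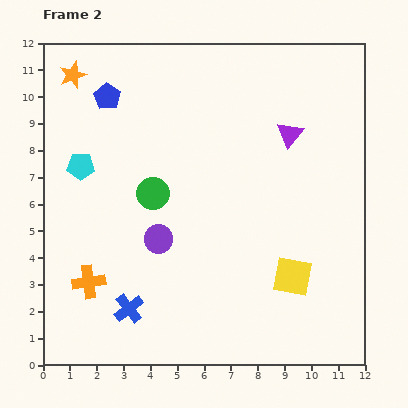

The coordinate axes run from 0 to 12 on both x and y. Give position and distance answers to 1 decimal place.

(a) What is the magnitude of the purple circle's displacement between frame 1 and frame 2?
3.9

The purple circle moved from (2.9, 8.3) to (4.3, 4.7), a distance of √(1.4² + 3.6²) ≈ 3.9.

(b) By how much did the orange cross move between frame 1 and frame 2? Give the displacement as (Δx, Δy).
(0.2, -0.9)

The orange cross was at (1.5, 4.0) in frame 1 and (1.7, 3.1) in frame 2.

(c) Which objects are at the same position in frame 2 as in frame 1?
the green circle, the blue cross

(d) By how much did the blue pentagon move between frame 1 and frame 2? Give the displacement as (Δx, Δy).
(-2.7, 0.5)

The blue pentagon was at (5.1, 9.5) in frame 1 and (2.4, 10.0) in frame 2.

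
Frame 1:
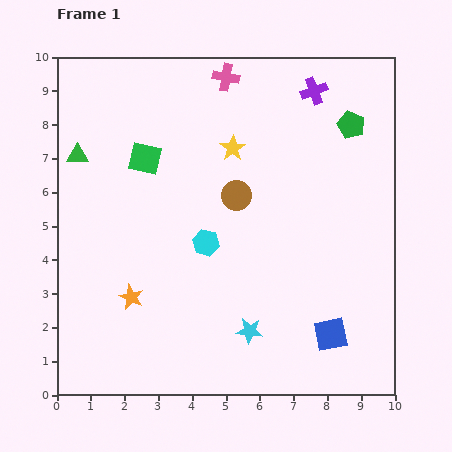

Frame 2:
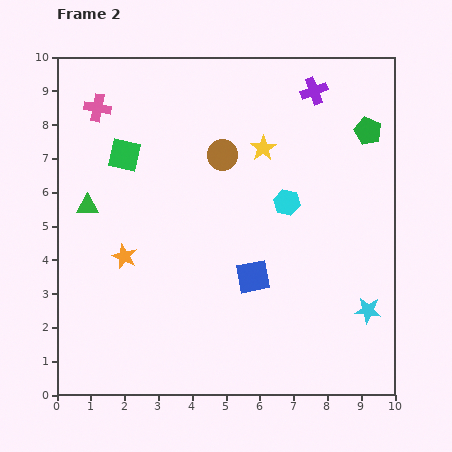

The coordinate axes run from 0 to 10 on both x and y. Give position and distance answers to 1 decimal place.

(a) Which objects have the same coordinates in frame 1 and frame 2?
the purple cross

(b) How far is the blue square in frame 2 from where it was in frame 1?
2.9

The blue square moved from (8.1, 1.8) to (5.8, 3.5), a distance of √(2.3² + 1.7²) ≈ 2.9.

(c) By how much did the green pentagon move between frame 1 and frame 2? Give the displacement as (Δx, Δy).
(0.5, -0.2)

The green pentagon was at (8.7, 8.0) in frame 1 and (9.2, 7.8) in frame 2.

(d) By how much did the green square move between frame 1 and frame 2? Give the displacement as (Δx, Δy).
(-0.6, 0.1)

The green square was at (2.6, 7.0) in frame 1 and (2.0, 7.1) in frame 2.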